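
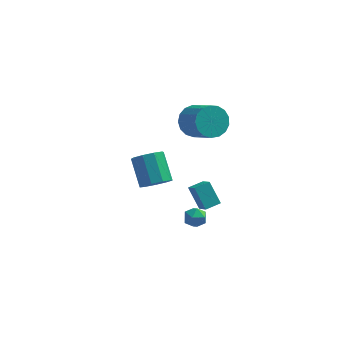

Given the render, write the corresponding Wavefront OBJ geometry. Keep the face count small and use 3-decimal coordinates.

v 0.984 -0.764 -1.42
v 0.268 -0.186 -0.198
v 1.705 -0.161 -1.284
v 0.989 0.418 -0.062
v 1.451 -1.458 -0.818
v 0.735 -0.879 0.404
v 2.172 -0.854 -0.682
v 1.456 -0.276 0.54
v -1.796 1.386 -1.483
v -0.95 1.375 -1.029
v -1.678 2.604 0.356
v -2.524 2.614 -0.097
v -0.963 1.863 -1.469
v -1.691 3.092 -0.083
v -1.366 2.127 -1.915
v -2.094 3.356 -0.529
v -1.97 2.044 -2.159
v -2.698 3.273 -0.773
v -2.493 1.653 -2.086
v -3.221 2.882 -0.701
v -2.689 1.137 -1.732
v -3.417 2.366 -0.346
v -2.468 0.737 -1.26
v -3.196 1.966 0.125
v -1.932 0.64 -0.893
v -2.66 1.869 0.492
v -1.332 0.892 -0.802
v -2.06 2.121 0.584
v 0.149 2.722 3.158
v 0.584 2.359 2.239
v 1.726 1.236 3.222
v 1.291 1.598 4.142
v 0.877 2.766 2.362
v 2.02 1.643 3.346
v 1.004 3.163 2.669
v 2.147 2.039 3.652
v 0.935 3.459 3.087
v 2.078 2.335 4.07
v 0.686 3.586 3.522
v 1.828 2.462 4.505
v 0.314 3.515 3.873
v 1.456 2.391 4.856
v -0.096 3.262 4.061
v 1.046 2.138 5.044
v -0.45 2.886 4.042
v 0.692 1.762 5.025
v -0.667 2.472 3.821
v 0.475 1.348 4.804
v -0.697 2.115 3.448
v 0.446 0.992 4.431
v -0.533 1.898 3.008
v 0.61 0.774 3.991
v -0.213 1.869 2.603
v 0.93 0.745 3.587
v 0.19 2.035 2.326
v 1.333 0.912 3.309
v -0.055 0.935 -3.813
v 0.316 1.308 -3.283
v 0.744 0.032 -3.737
v 1.115 0.405 -3.207
v 0.437 0.126 -3.063
v -0.057 0.684 -3.11
v 1.117 0.656 -3.91
v 0.623 1.214 -3.957
v 1.04 1.135 -3.343
v 0.62 0.808 -2.819
v 0.44 0.532 -4.201
v 0.02 0.205 -3.677
f 2 4 1
f 5 2 1
f 1 4 3
f 3 5 1
f 2 8 4
f 6 2 5
f 6 8 2
f 4 8 3
f 7 5 3
f 3 8 7
f 7 6 5
f 8 6 7
f 10 9 13
f 10 13 11
f 11 13 14
f 11 14 12
f 13 9 15
f 13 15 14
f 14 15 16
f 14 16 12
f 15 9 17
f 15 17 16
f 16 17 18
f 16 18 12
f 17 9 19
f 17 19 18
f 18 19 20
f 18 20 12
f 19 9 21
f 19 21 20
f 20 21 22
f 20 22 12
f 21 9 23
f 21 23 22
f 22 23 24
f 22 24 12
f 23 9 25
f 23 25 24
f 24 25 26
f 24 26 12
f 25 9 27
f 25 27 26
f 26 27 28
f 26 28 12
f 27 9 10
f 27 10 28
f 28 10 11
f 28 11 12
f 30 29 33
f 30 33 31
f 31 33 34
f 31 34 32
f 33 29 35
f 33 35 34
f 34 35 36
f 34 36 32
f 35 29 37
f 35 37 36
f 36 37 38
f 36 38 32
f 37 29 39
f 37 39 38
f 38 39 40
f 38 40 32
f 39 29 41
f 39 41 40
f 40 41 42
f 40 42 32
f 41 29 43
f 41 43 42
f 42 43 44
f 42 44 32
f 43 29 45
f 43 45 44
f 44 45 46
f 44 46 32
f 45 29 47
f 45 47 46
f 46 47 48
f 46 48 32
f 47 29 49
f 47 49 48
f 48 49 50
f 48 50 32
f 49 29 51
f 49 51 50
f 50 51 52
f 50 52 32
f 51 29 53
f 51 53 52
f 52 53 54
f 52 54 32
f 53 29 55
f 53 55 54
f 54 55 56
f 54 56 32
f 55 29 30
f 55 30 56
f 56 30 31
f 56 31 32
f 57 68 62
f 57 62 58
f 57 58 64
f 57 64 67
f 57 67 68
f 58 62 66
f 62 68 61
f 68 67 59
f 67 64 63
f 64 58 65
f 60 66 61
f 60 61 59
f 60 59 63
f 60 63 65
f 60 65 66
f 61 66 62
f 59 61 68
f 63 59 67
f 65 63 64
f 66 65 58



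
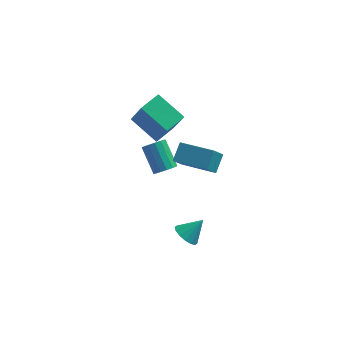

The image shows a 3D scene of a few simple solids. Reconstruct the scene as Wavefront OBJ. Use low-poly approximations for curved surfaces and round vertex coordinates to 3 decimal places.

v 1.629 -3.705 -2.544
v 1.943 -3.262 -3.046
v 2.471 -3.295 -1.656
v 1.669 -3.049 -2.884
v 1.384 -3.012 -2.631
v 1.165 -3.161 -2.354
v 1.07 -3.455 -2.128
v 1.125 -3.817 -2.014
v 1.315 -4.148 -2.041
v 1.589 -4.361 -2.203
v 1.874 -4.398 -2.456
v 2.093 -4.249 -2.733
v 2.188 -3.955 -2.959
v 2.133 -3.594 -3.074
v 0.938 -1.348 1.236
v 1.283 -0.502 1.884
v 1.382 -0.973 0.51
v 1.727 -0.127 1.158
v 2.633 -2.413 1.722
v 2.978 -1.567 2.37
v 3.077 -2.038 0.996
v 3.422 -1.192 1.644
v -1.267 2.077 1.068
v -0.704 1.273 2.879
v -0.421 3.05 1.237
v 0.141 2.246 3.049
v 0.059 1.074 0.211
v 0.621 0.27 2.023
v 0.904 2.047 0.381
v 1.467 1.243 2.192
v 0.475 2.433 -3.814
v 0.968 2.86 -3.967
v 0.318 4.014 -2.839
v -0.175 3.587 -2.686
v 0.713 2.934 -4.19
v 0.063 4.088 -3.061
v 0.394 2.874 -4.312
v -0.256 4.028 -3.184
v 0.097 2.696 -4.301
v -0.553 3.85 -3.173
v -0.099 2.447 -4.159
v -0.749 3.601 -3.031
v -0.141 2.194 -3.925
v -0.791 3.348 -2.797
v -0.018 2.006 -3.661
v -0.668 3.16 -2.533
v 0.237 1.932 -3.439
v -0.413 3.086 -2.31
v 0.556 1.992 -3.316
v -0.094 3.146 -2.188
v 0.853 2.17 -3.327
v 0.203 3.324 -2.199
v 1.049 2.419 -3.469
v 0.399 3.573 -2.341
v 1.091 2.672 -3.703
v 0.441 3.826 -2.575
f 2 1 4
f 2 4 3
f 4 1 5
f 4 5 3
f 5 1 6
f 5 6 3
f 6 1 7
f 6 7 3
f 7 1 8
f 7 8 3
f 8 1 9
f 8 9 3
f 9 1 10
f 9 10 3
f 10 1 11
f 10 11 3
f 11 1 12
f 11 12 3
f 12 1 13
f 12 13 3
f 13 1 14
f 13 14 3
f 14 1 2
f 14 2 3
f 16 18 15
f 19 16 15
f 15 18 17
f 17 19 15
f 16 22 18
f 20 16 19
f 20 22 16
f 18 22 17
f 21 19 17
f 17 22 21
f 21 20 19
f 22 20 21
f 24 26 23
f 27 24 23
f 23 26 25
f 25 27 23
f 24 30 26
f 28 24 27
f 28 30 24
f 26 30 25
f 29 27 25
f 25 30 29
f 29 28 27
f 30 28 29
f 32 31 35
f 32 35 33
f 33 35 36
f 33 36 34
f 35 31 37
f 35 37 36
f 36 37 38
f 36 38 34
f 37 31 39
f 37 39 38
f 38 39 40
f 38 40 34
f 39 31 41
f 39 41 40
f 40 41 42
f 40 42 34
f 41 31 43
f 41 43 42
f 42 43 44
f 42 44 34
f 43 31 45
f 43 45 44
f 44 45 46
f 44 46 34
f 45 31 47
f 45 47 46
f 46 47 48
f 46 48 34
f 47 31 49
f 47 49 48
f 48 49 50
f 48 50 34
f 49 31 51
f 49 51 50
f 50 51 52
f 50 52 34
f 51 31 53
f 51 53 52
f 52 53 54
f 52 54 34
f 53 31 55
f 53 55 54
f 54 55 56
f 54 56 34
f 55 31 32
f 55 32 56
f 56 32 33
f 56 33 34



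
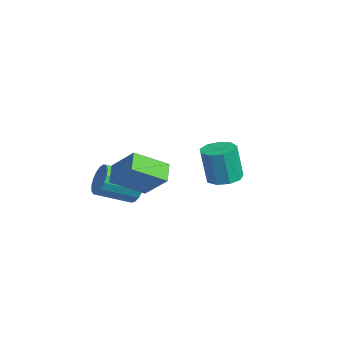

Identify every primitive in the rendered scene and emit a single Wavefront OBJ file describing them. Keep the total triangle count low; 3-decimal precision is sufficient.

v 0.843 -2.74 -1.214
v 0.827 -4.429 -0.22
v 1.989 -1.992 0.075
v 1.973 -3.681 1.069
v 1.747 -3.099 -1.809
v 1.731 -4.788 -0.815
v 2.893 -2.351 -0.52
v 2.877 -4.04 0.474
v -1.885 2.006 -3.346
v -1.191 1.376 -3.407
v -1.3 1.063 -1.394
v -1.995 1.694 -1.334
v -0.947 1.962 -3.302
v -1.057 1.649 -1.289
v -1.143 2.569 -3.219
v -1.252 2.256 -1.206
v -1.686 2.912 -3.195
v -1.795 2.6 -1.182
v -2.322 2.832 -3.242
v -2.432 2.52 -1.229
v -2.754 2.365 -3.338
v -2.863 2.053 -1.325
v -2.779 1.731 -3.438
v -2.889 1.418 -1.425
v -2.386 1.225 -3.495
v -2.496 0.912 -1.482
v -1.759 1.085 -3.483
v -1.868 0.772 -1.47
v -0.427 -2.872 -2.563
v -0.14 -3.241 -3.367
v -0.307 -5.038 -2.601
v -0.593 -4.668 -1.797
v 0.236 -3.179 -3.138
v 0.07 -4.975 -2.372
v 0.461 -3.046 -2.778
v 0.295 -4.842 -2.012
v 0.482 -2.873 -2.368
v 0.316 -4.669 -1.602
v 0.295 -2.7 -2.003
v 0.129 -4.496 -1.237
v -0.057 -2.566 -1.766
v -0.223 -4.363 -1
v -0.494 -2.503 -1.712
v -0.661 -4.299 -0.946
v -0.916 -2.524 -1.853
v -1.082 -4.32 -1.087
v -1.226 -2.624 -2.156
v -1.392 -4.421 -1.39
v -1.352 -2.782 -2.553
v -1.519 -4.578 -1.787
v -1.267 -2.96 -2.952
v -1.433 -4.756 -2.186
v -0.989 -3.118 -3.262
v -1.156 -4.914 -2.496
v -0.583 -3.219 -3.412
v -0.749 -5.016 -2.645
f 2 4 1
f 5 2 1
f 1 4 3
f 3 5 1
f 2 8 4
f 6 2 5
f 6 8 2
f 4 8 3
f 7 5 3
f 3 8 7
f 7 6 5
f 8 6 7
f 10 9 13
f 10 13 11
f 11 13 14
f 11 14 12
f 13 9 15
f 13 15 14
f 14 15 16
f 14 16 12
f 15 9 17
f 15 17 16
f 16 17 18
f 16 18 12
f 17 9 19
f 17 19 18
f 18 19 20
f 18 20 12
f 19 9 21
f 19 21 20
f 20 21 22
f 20 22 12
f 21 9 23
f 21 23 22
f 22 23 24
f 22 24 12
f 23 9 25
f 23 25 24
f 24 25 26
f 24 26 12
f 25 9 27
f 25 27 26
f 26 27 28
f 26 28 12
f 27 9 10
f 27 10 28
f 28 10 11
f 28 11 12
f 30 29 33
f 30 33 31
f 31 33 34
f 31 34 32
f 33 29 35
f 33 35 34
f 34 35 36
f 34 36 32
f 35 29 37
f 35 37 36
f 36 37 38
f 36 38 32
f 37 29 39
f 37 39 38
f 38 39 40
f 38 40 32
f 39 29 41
f 39 41 40
f 40 41 42
f 40 42 32
f 41 29 43
f 41 43 42
f 42 43 44
f 42 44 32
f 43 29 45
f 43 45 44
f 44 45 46
f 44 46 32
f 45 29 47
f 45 47 46
f 46 47 48
f 46 48 32
f 47 29 49
f 47 49 48
f 48 49 50
f 48 50 32
f 49 29 51
f 49 51 50
f 50 51 52
f 50 52 32
f 51 29 53
f 51 53 52
f 52 53 54
f 52 54 32
f 53 29 55
f 53 55 54
f 54 55 56
f 54 56 32
f 55 29 30
f 55 30 56
f 56 30 31
f 56 31 32



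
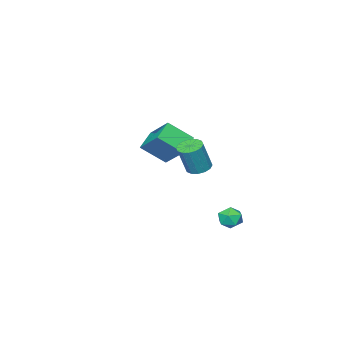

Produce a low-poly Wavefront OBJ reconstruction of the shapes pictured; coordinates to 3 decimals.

v 2.6 3.594 0.726
v 3.161 3.373 0.51
v 3.721 3.326 2.019
v 3.16 3.546 2.234
v 3.192 3.703 0.509
v 3.752 3.656 2.018
v 3.065 4.004 0.566
v 3.625 3.956 2.075
v 2.813 4.194 0.666
v 3.373 4.147 2.174
v 2.504 4.224 0.781
v 3.064 4.177 2.29
v 2.22 4.085 0.882
v 2.781 4.037 2.391
v 2.039 3.814 0.941
v 2.599 3.767 2.45
v 2.008 3.484 0.942
v 2.568 3.437 2.451
v 2.135 3.184 0.885
v 2.695 3.136 2.394
v 2.387 2.993 0.786
v 2.947 2.946 2.294
v 2.696 2.963 0.67
v 3.256 2.916 2.179
v 2.979 3.103 0.569
v 3.54 3.055 2.078
v -0.381 3.537 -3.467
v 0.057 3.573 -4.018
v -0.457 2.407 -3.602
v -0.019 2.443 -4.153
v 0.221 2.569 -3.503
v 0.268 3.267 -3.419
v -0.668 2.713 -4.201
v -0.621 3.411 -4.117
v -0.12 3.064 -4.471
v 0.429 2.975 -4.04
v -0.829 3.005 -3.58
v -0.28 2.916 -3.149
v -2.41 -2.893 -1.637
v -2.219 -1.451 -0.431
v -1.329 -2.543 -2.227
v -1.138 -1.101 -1.021
v -1.542 -3.859 -0.619
v -1.351 -2.417 0.587
v -0.461 -3.509 -1.209
v -0.27 -2.067 -0.003
f 2 1 5
f 2 5 3
f 3 5 6
f 3 6 4
f 5 1 7
f 5 7 6
f 6 7 8
f 6 8 4
f 7 1 9
f 7 9 8
f 8 9 10
f 8 10 4
f 9 1 11
f 9 11 10
f 10 11 12
f 10 12 4
f 11 1 13
f 11 13 12
f 12 13 14
f 12 14 4
f 13 1 15
f 13 15 14
f 14 15 16
f 14 16 4
f 15 1 17
f 15 17 16
f 16 17 18
f 16 18 4
f 17 1 19
f 17 19 18
f 18 19 20
f 18 20 4
f 19 1 21
f 19 21 20
f 20 21 22
f 20 22 4
f 21 1 23
f 21 23 22
f 22 23 24
f 22 24 4
f 23 1 25
f 23 25 24
f 24 25 26
f 24 26 4
f 25 1 2
f 25 2 26
f 26 2 3
f 26 3 4
f 27 38 32
f 27 32 28
f 27 28 34
f 27 34 37
f 27 37 38
f 28 32 36
f 32 38 31
f 38 37 29
f 37 34 33
f 34 28 35
f 30 36 31
f 30 31 29
f 30 29 33
f 30 33 35
f 30 35 36
f 31 36 32
f 29 31 38
f 33 29 37
f 35 33 34
f 36 35 28
f 40 42 39
f 43 40 39
f 39 42 41
f 41 43 39
f 40 46 42
f 44 40 43
f 44 46 40
f 42 46 41
f 45 43 41
f 41 46 45
f 45 44 43
f 46 44 45



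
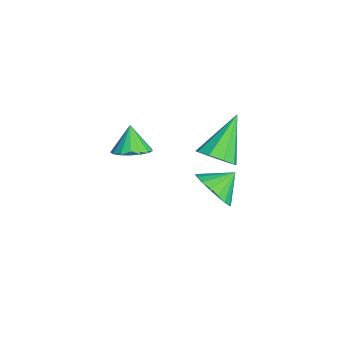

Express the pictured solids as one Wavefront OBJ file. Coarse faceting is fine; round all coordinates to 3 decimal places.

v -2.368 2.452 -2.049
v -1.462 2.787 -1.963
v -2.752 3.328 -1.411
v -1.603 2.984 -2.319
v -1.897 3.076 -2.623
v -2.283 3.045 -2.812
v -2.687 2.896 -2.85
v -3.027 2.659 -2.73
v -3.236 2.381 -2.475
v -3.274 2.117 -2.135
v -3.132 1.92 -1.779
v -2.839 1.827 -1.475
v -2.452 1.859 -1.286
v -2.049 2.008 -1.248
v -1.709 2.245 -1.368
v -1.499 2.523 -1.623
v -0.494 -0.657 2.247
v 0.049 -1.078 2.548
v -1.046 -0.663 3.233
v 0.156 -0.741 2.611
v 0.115 -0.385 2.59
v -0.066 -0.091 2.491
v -0.344 0.073 2.336
v -0.658 0.07 2.16
v -0.933 -0.099 2.005
v -1.108 -0.396 1.905
v -1.143 -0.753 1.883
v -1.028 -1.088 1.945
v -0.792 -1.324 2.076
v -0.487 -1.407 2.246
v -0.183 -1.318 2.416
v -2.085 2.516 0.134
v -1.545 3.126 0.22
v -3.335 3.424 1.526
v -1.91 3.25 -0.187
v -2.357 3.03 -0.445
v -2.677 2.569 -0.432
v -2.72 2.084 -0.154
v -2.466 1.8 0.258
v -2.034 1.852 0.612
v -1.626 2.214 0.742
v -1.433 2.717 0.588
f 2 1 4
f 2 4 3
f 4 1 5
f 4 5 3
f 5 1 6
f 5 6 3
f 6 1 7
f 6 7 3
f 7 1 8
f 7 8 3
f 8 1 9
f 8 9 3
f 9 1 10
f 9 10 3
f 10 1 11
f 10 11 3
f 11 1 12
f 11 12 3
f 12 1 13
f 12 13 3
f 13 1 14
f 13 14 3
f 14 1 15
f 14 15 3
f 15 1 16
f 15 16 3
f 16 1 2
f 16 2 3
f 18 17 20
f 18 20 19
f 20 17 21
f 20 21 19
f 21 17 22
f 21 22 19
f 22 17 23
f 22 23 19
f 23 17 24
f 23 24 19
f 24 17 25
f 24 25 19
f 25 17 26
f 25 26 19
f 26 17 27
f 26 27 19
f 27 17 28
f 27 28 19
f 28 17 29
f 28 29 19
f 29 17 30
f 29 30 19
f 30 17 31
f 30 31 19
f 31 17 18
f 31 18 19
f 33 32 35
f 33 35 34
f 35 32 36
f 35 36 34
f 36 32 37
f 36 37 34
f 37 32 38
f 37 38 34
f 38 32 39
f 38 39 34
f 39 32 40
f 39 40 34
f 40 32 41
f 40 41 34
f 41 32 42
f 41 42 34
f 42 32 33
f 42 33 34



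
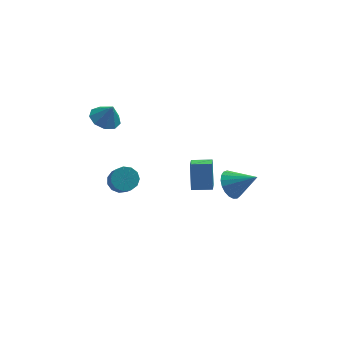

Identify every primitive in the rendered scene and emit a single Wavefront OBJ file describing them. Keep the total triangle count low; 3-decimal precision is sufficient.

v -3.707 0.452 2.267
v -3.026 0.826 2.038
v -3.313 0.328 3.233
v -3.389 1.196 2.233
v -3.901 1.218 2.445
v -4.322 0.881 2.573
v -4.455 0.344 2.558
v -4.238 -0.143 2.407
v -3.772 -0.352 2.191
v -3.276 -0.184 2.01
v -2.981 0.281 1.95
v -3.134 -2.081 -0.21
v -2.818 -1.628 0.17
v -2.69 -3.006 1.709
v -3.006 -3.459 1.33
v -3.187 -1.586 0.238
v -3.059 -2.964 1.778
v -3.539 -1.7 0.165
v -3.411 -3.079 1.704
v -3.762 -1.936 -0.028
v -3.635 -3.314 1.511
v -3.786 -2.218 -0.278
v -3.658 -3.596 1.261
v -3.603 -2.456 -0.507
v -3.475 -3.834 1.033
v -3.271 -2.575 -0.641
v -3.143 -3.953 0.898
v -2.895 -2.537 -0.638
v -2.767 -3.916 0.901
v -2.595 -2.355 -0.499
v -2.468 -3.733 1.04
v -2.466 -2.085 -0.269
v -2.339 -3.463 1.271
v -2.549 -1.814 -0.019
v -2.422 -3.192 1.52
v 0.023 -3.676 0.411
v 0.048 -2.855 1.557
v 0.189 -2.482 -0.448
v 0.214 -1.661 0.698
v 1.026 -3.779 0.462
v 1.051 -2.958 1.608
v 1.192 -2.585 -0.397
v 1.217 -1.764 0.749
v 2.308 -0.413 -2.712
v 2.836 -0.365 -3.363
v 3.512 -0.847 -1.768
v 2.851 -0.041 -3.234
v 2.772 0.218 -3.014
v 2.613 0.369 -2.742
v 2.401 0.384 -2.464
v 2.173 0.261 -2.23
v 1.968 0.022 -2.079
v 1.823 -0.293 -2.037
v 1.761 -0.628 -2.112
v 1.793 -0.927 -2.29
v 1.915 -1.136 -2.542
v 2.105 -1.221 -2.823
v 2.329 -1.166 -3.085
v 2.55 -0.981 -3.282
v 2.729 -0.698 -3.38
f 2 1 4
f 2 4 3
f 4 1 5
f 4 5 3
f 5 1 6
f 5 6 3
f 6 1 7
f 6 7 3
f 7 1 8
f 7 8 3
f 8 1 9
f 8 9 3
f 9 1 10
f 9 10 3
f 10 1 11
f 10 11 3
f 11 1 2
f 11 2 3
f 13 12 16
f 13 16 14
f 14 16 17
f 14 17 15
f 16 12 18
f 16 18 17
f 17 18 19
f 17 19 15
f 18 12 20
f 18 20 19
f 19 20 21
f 19 21 15
f 20 12 22
f 20 22 21
f 21 22 23
f 21 23 15
f 22 12 24
f 22 24 23
f 23 24 25
f 23 25 15
f 24 12 26
f 24 26 25
f 25 26 27
f 25 27 15
f 26 12 28
f 26 28 27
f 27 28 29
f 27 29 15
f 28 12 30
f 28 30 29
f 29 30 31
f 29 31 15
f 30 12 32
f 30 32 31
f 31 32 33
f 31 33 15
f 32 12 34
f 32 34 33
f 33 34 35
f 33 35 15
f 34 12 13
f 34 13 35
f 35 13 14
f 35 14 15
f 37 39 36
f 40 37 36
f 36 39 38
f 38 40 36
f 37 43 39
f 41 37 40
f 41 43 37
f 39 43 38
f 42 40 38
f 38 43 42
f 42 41 40
f 43 41 42
f 45 44 47
f 45 47 46
f 47 44 48
f 47 48 46
f 48 44 49
f 48 49 46
f 49 44 50
f 49 50 46
f 50 44 51
f 50 51 46
f 51 44 52
f 51 52 46
f 52 44 53
f 52 53 46
f 53 44 54
f 53 54 46
f 54 44 55
f 54 55 46
f 55 44 56
f 55 56 46
f 56 44 57
f 56 57 46
f 57 44 58
f 57 58 46
f 58 44 59
f 58 59 46
f 59 44 60
f 59 60 46
f 60 44 45
f 60 45 46



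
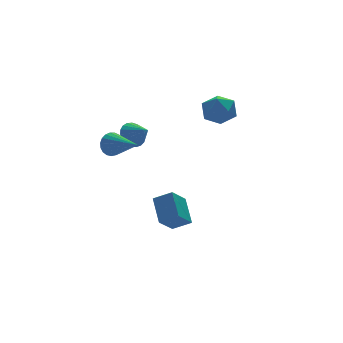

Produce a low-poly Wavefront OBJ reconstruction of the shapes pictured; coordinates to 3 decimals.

v -1.298 -1.942 -3.052
v -0.867 -0.508 -2.054
v -2.132 -1.287 -3.633
v -1.701 0.148 -2.635
v -0.239 -1.528 -4.105
v 0.192 -0.093 -3.107
v -1.073 -0.872 -4.686
v -0.642 0.562 -3.688
v -1.894 1.982 1.502
v -1.331 1.737 0.9
v -1.546 0.918 2.258
v -1.131 1.95 1.107
v -1.063 2.168 1.382
v -1.139 2.354 1.678
v -1.345 2.475 1.944
v -1.646 2.511 2.133
v -1.99 2.456 2.213
v -2.318 2.318 2.17
v -2.572 2.123 2.012
v -2.709 1.903 1.766
v -2.705 1.696 1.474
v -2.56 1.539 1.186
v -2.301 1.459 0.954
v -1.971 1.469 0.816
v -1.628 1.567 0.797
v 2.78 2.28 1.378
v 3.578 2.988 1.701
v 3.542 0.972 2.359
v 4.34 1.68 2.682
v 3.295 1.817 3.043
v 2.824 2.625 2.437
v 4.296 1.335 1.623
v 3.825 2.143 1.017
v 4.515 2.404 1.852
v 3.897 2.701 2.73
v 3.223 1.259 1.33
v 2.605 1.556 2.208
v -3.821 0.762 1.872
v -3.472 1.081 2.505
v -3.339 -1.222 2.608
v -3.781 1.045 2.609
v -4.098 0.959 2.585
v -4.366 0.84 2.439
v -4.54 0.707 2.194
v -4.59 0.583 1.893
v -4.507 0.491 1.589
v -4.305 0.445 1.334
v -4.019 0.454 1.172
v -3.699 0.517 1.131
v -3.4 0.622 1.218
v -3.174 0.751 1.418
v -3.06 0.882 1.697
v -3.077 0.992 2.006
v -3.223 1.063 2.292
f 2 4 1
f 5 2 1
f 1 4 3
f 3 5 1
f 2 8 4
f 6 2 5
f 6 8 2
f 4 8 3
f 7 5 3
f 3 8 7
f 7 6 5
f 8 6 7
f 10 9 12
f 10 12 11
f 12 9 13
f 12 13 11
f 13 9 14
f 13 14 11
f 14 9 15
f 14 15 11
f 15 9 16
f 15 16 11
f 16 9 17
f 16 17 11
f 17 9 18
f 17 18 11
f 18 9 19
f 18 19 11
f 19 9 20
f 19 20 11
f 20 9 21
f 20 21 11
f 21 9 22
f 21 22 11
f 22 9 23
f 22 23 11
f 23 9 24
f 23 24 11
f 24 9 25
f 24 25 11
f 25 9 10
f 25 10 11
f 26 37 31
f 26 31 27
f 26 27 33
f 26 33 36
f 26 36 37
f 27 31 35
f 31 37 30
f 37 36 28
f 36 33 32
f 33 27 34
f 29 35 30
f 29 30 28
f 29 28 32
f 29 32 34
f 29 34 35
f 30 35 31
f 28 30 37
f 32 28 36
f 34 32 33
f 35 34 27
f 39 38 41
f 39 41 40
f 41 38 42
f 41 42 40
f 42 38 43
f 42 43 40
f 43 38 44
f 43 44 40
f 44 38 45
f 44 45 40
f 45 38 46
f 45 46 40
f 46 38 47
f 46 47 40
f 47 38 48
f 47 48 40
f 48 38 49
f 48 49 40
f 49 38 50
f 49 50 40
f 50 38 51
f 50 51 40
f 51 38 52
f 51 52 40
f 52 38 53
f 52 53 40
f 53 38 54
f 53 54 40
f 54 38 39
f 54 39 40



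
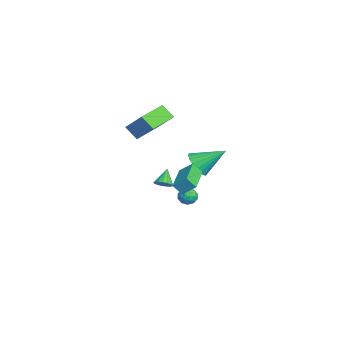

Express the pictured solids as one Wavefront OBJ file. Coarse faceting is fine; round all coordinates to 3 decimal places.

v -4.93 -1.902 2.999
v -5.402 -2.565 3.825
v -3.728 -0.991 4.417
v -4.2 -1.655 5.243
v -3.54 -3.265 2.697
v -4.012 -3.929 3.523
v -2.338 -2.355 4.115
v -2.81 -3.018 4.941
v -3.483 -1.673 -1.278
v -3.008 -1.438 -0.956
v -4.277 -1.347 -0.342
v -3.116 -1.194 -1.133
v -3.323 -1.078 -1.349
v -3.573 -1.122 -1.546
v -3.798 -1.313 -1.671
v -3.939 -1.6 -1.691
v -3.958 -1.908 -1.6
v -3.849 -2.152 -1.422
v -3.642 -2.268 -1.206
v -3.392 -2.224 -1.009
v -3.167 -2.033 -0.884
v -3.026 -1.745 -0.864
v 2.22 -0.634 2.116
v 2.116 -1.178 2.774
v 2.476 0.131 2.789
v 2.372 -0.413 3.447
v 4.308 -1.207 1.973
v 4.204 -1.751 2.631
v 4.564 -0.442 2.646
v 4.46 -0.986 3.304
v 0.994 -0.011 2.657
v 1.759 -0.395 3.093
v 1.166 1.631 3.803
v 1.926 -0.2 2.788
v 1.933 0.028 2.46
v 1.777 0.249 2.166
v 1.486 0.425 1.958
v 1.11 0.526 1.87
v 0.713 0.533 1.918
v 0.366 0.447 2.094
v 0.127 0.281 2.368
v 0.038 0.065 2.691
v 0.114 -0.165 3.009
v 0.343 -0.368 3.266
v 0.684 -0.509 3.417
v 1.079 -0.564 3.438
v 1.459 -0.524 3.323
v 0.186 -0.59 -0.418
v 0.632 -0.147 -0.59
v 0.848 -0.973 0.31
v 1.294 -0.53 0.138
v 0.748 -0.342 0.441
v 0.339 -0.106 -0.009
v 1.141 -1.014 -0.271
v 0.732 -0.778 -0.721
v 1.222 -0.409 -0.499
v 0.979 0.006 -0.059
v 0.501 -1.126 -0.221
v 0.258 -0.711 0.219
v 0.351 -0.335 -0.567
v 1.129 -0.785 0.287
v 0.808 -0.675 0.465
v 1.07 -0.414 0.364
v 0.179 -0.311 -0.226
v 0.441 -0.05 -0.327
v 0.509 -0.165 0.278
v 1.039 -1.07 0.047
v 1.301 -0.809 -0.054
v 0.41 -0.706 -0.644
v 0.672 -0.445 -0.745
v 0.971 -0.955 -0.558
v 0.96 -0.228 -0.615
v 1.349 -0.453 -0.188
v 1.259 -0.738 -0.428
v 1.019 -0.599 -0.692
v 0.817 0.016 -0.357
v 1.206 -0.209 0.071
v 0.885 -0.099 0.249
v 0.645 0.04 -0.015
v 1.164 -0.138 -0.304
v 0.274 -0.911 -0.351
v 0.663 -1.136 0.077
v 0.835 -1.16 -0.265
v 0.595 -1.021 -0.529
v 0.131 -0.667 -0.092
v 0.52 -0.892 0.335
v 0.461 -0.521 0.412
v 0.221 -0.382 0.148
v 0.316 -0.982 0.024
f 2 4 1
f 5 2 1
f 1 4 3
f 3 5 1
f 2 8 4
f 6 2 5
f 6 8 2
f 4 8 3
f 7 5 3
f 3 8 7
f 7 6 5
f 8 6 7
f 10 9 12
f 10 12 11
f 12 9 13
f 12 13 11
f 13 9 14
f 13 14 11
f 14 9 15
f 14 15 11
f 15 9 16
f 15 16 11
f 16 9 17
f 16 17 11
f 17 9 18
f 17 18 11
f 18 9 19
f 18 19 11
f 19 9 20
f 19 20 11
f 20 9 21
f 20 21 11
f 21 9 22
f 21 22 11
f 22 9 10
f 22 10 11
f 24 26 23
f 27 24 23
f 23 26 25
f 25 27 23
f 24 30 26
f 28 24 27
f 28 30 24
f 26 30 25
f 29 27 25
f 25 30 29
f 29 28 27
f 30 28 29
f 32 31 34
f 32 34 33
f 34 31 35
f 34 35 33
f 35 31 36
f 35 36 33
f 36 31 37
f 36 37 33
f 37 31 38
f 37 38 33
f 38 31 39
f 38 39 33
f 39 31 40
f 39 40 33
f 40 31 41
f 40 41 33
f 41 31 42
f 41 42 33
f 42 31 43
f 42 43 33
f 43 31 44
f 43 44 33
f 44 31 45
f 44 45 33
f 45 31 46
f 45 46 33
f 46 31 47
f 46 47 33
f 47 31 32
f 47 32 33
f 48 85 64
f 85 59 88
f 64 88 53
f 85 88 64
f 48 64 60
f 64 53 65
f 60 65 49
f 64 65 60
f 48 60 69
f 60 49 70
f 69 70 55
f 60 70 69
f 48 69 81
f 69 55 84
f 81 84 58
f 69 84 81
f 48 81 85
f 81 58 89
f 85 89 59
f 81 89 85
f 49 65 76
f 65 53 79
f 76 79 57
f 65 79 76
f 53 88 66
f 88 59 87
f 66 87 52
f 88 87 66
f 59 89 86
f 89 58 82
f 86 82 50
f 89 82 86
f 58 84 83
f 84 55 71
f 83 71 54
f 84 71 83
f 55 70 75
f 70 49 72
f 75 72 56
f 70 72 75
f 51 77 63
f 77 57 78
f 63 78 52
f 77 78 63
f 51 63 61
f 63 52 62
f 61 62 50
f 63 62 61
f 51 61 68
f 61 50 67
f 68 67 54
f 61 67 68
f 51 68 73
f 68 54 74
f 73 74 56
f 68 74 73
f 51 73 77
f 73 56 80
f 77 80 57
f 73 80 77
f 52 78 66
f 78 57 79
f 66 79 53
f 78 79 66
f 50 62 86
f 62 52 87
f 86 87 59
f 62 87 86
f 54 67 83
f 67 50 82
f 83 82 58
f 67 82 83
f 56 74 75
f 74 54 71
f 75 71 55
f 74 71 75
f 57 80 76
f 80 56 72
f 76 72 49
f 80 72 76



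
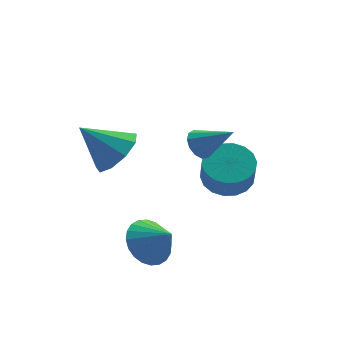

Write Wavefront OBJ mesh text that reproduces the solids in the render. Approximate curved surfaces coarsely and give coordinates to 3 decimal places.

v -0.859 1.738 -2.311
v -0.035 1.835 -1.604
v -2.021 2.402 -1.049
v -0.107 2.463 -2
v -0.53 2.751 -2.542
v -1.107 2.565 -2.976
v -1.568 1.992 -3.098
v -1.697 1.3 -2.853
v -1.434 0.813 -2.353
v -0.901 0.758 -1.834
v -0.349 1.162 -1.538
v 1.165 -1 -0.62
v 1.652 -0.575 -0.682
v 2.055 -1.88 0.36
v 1.452 -0.461 -0.397
v 1.16 -0.519 -0.184
v 0.869 -0.729 -0.108
v 0.673 -1.025 -0.196
v 0.632 -1.314 -0.418
v 0.761 -1.503 -0.704
v 1.018 -1.532 -0.964
v 1.321 -1.392 -1.114
v 1.575 -1.128 -1.108
v 1.698 -0.824 -0.947
v 2.547 -0.441 -3.154
v 3.251 -1.114 -3.334
v 3.076 -1.592 -2.225
v 2.373 -0.919 -2.046
v 3.477 -0.781 -3.154
v 3.303 -1.259 -2.046
v 3.519 -0.381 -2.975
v 3.344 -0.858 -1.866
v 3.369 0.008 -2.832
v 3.194 -0.47 -1.723
v 3.055 0.307 -2.752
v 2.881 -0.171 -1.643
v 2.642 0.458 -2.752
v 2.467 -0.019 -1.643
v 2.209 0.432 -2.832
v 2.034 -0.046 -1.723
v 1.844 0.232 -2.975
v 1.669 -0.246 -1.866
v 1.617 -0.101 -3.154
v 1.443 -0.579 -2.046
v 1.576 -0.502 -3.334
v 1.401 -0.979 -2.225
v 1.726 -0.89 -3.477
v 1.551 -1.368 -2.368
v 2.039 -1.189 -3.557
v 1.865 -1.667 -2.448
v 2.453 -1.341 -3.557
v 2.278 -1.818 -2.448
v 2.886 -1.314 -3.477
v 2.711 -1.792 -2.368
v -1.388 -2.415 -4.04
v -0.962 -2.941 -4.762
v -0.872 -3.205 -3.16
v -0.688 -2.679 -4.688
v -0.521 -2.377 -4.515
v -0.486 -2.081 -4.27
v -0.588 -1.835 -3.99
v -0.812 -1.678 -3.717
v -1.123 -1.633 -3.494
v -1.476 -1.707 -3.353
v -1.814 -1.889 -3.317
v -2.088 -2.151 -3.391
v -2.256 -2.453 -3.564
v -2.291 -2.75 -3.81
v -2.189 -2.995 -4.09
v -1.965 -3.152 -4.362
v -1.653 -3.197 -4.586
v -1.301 -3.123 -4.726
f 2 1 4
f 2 4 3
f 4 1 5
f 4 5 3
f 5 1 6
f 5 6 3
f 6 1 7
f 6 7 3
f 7 1 8
f 7 8 3
f 8 1 9
f 8 9 3
f 9 1 10
f 9 10 3
f 10 1 11
f 10 11 3
f 11 1 2
f 11 2 3
f 13 12 15
f 13 15 14
f 15 12 16
f 15 16 14
f 16 12 17
f 16 17 14
f 17 12 18
f 17 18 14
f 18 12 19
f 18 19 14
f 19 12 20
f 19 20 14
f 20 12 21
f 20 21 14
f 21 12 22
f 21 22 14
f 22 12 23
f 22 23 14
f 23 12 24
f 23 24 14
f 24 12 13
f 24 13 14
f 26 25 29
f 26 29 27
f 27 29 30
f 27 30 28
f 29 25 31
f 29 31 30
f 30 31 32
f 30 32 28
f 31 25 33
f 31 33 32
f 32 33 34
f 32 34 28
f 33 25 35
f 33 35 34
f 34 35 36
f 34 36 28
f 35 25 37
f 35 37 36
f 36 37 38
f 36 38 28
f 37 25 39
f 37 39 38
f 38 39 40
f 38 40 28
f 39 25 41
f 39 41 40
f 40 41 42
f 40 42 28
f 41 25 43
f 41 43 42
f 42 43 44
f 42 44 28
f 43 25 45
f 43 45 44
f 44 45 46
f 44 46 28
f 45 25 47
f 45 47 46
f 46 47 48
f 46 48 28
f 47 25 49
f 47 49 48
f 48 49 50
f 48 50 28
f 49 25 51
f 49 51 50
f 50 51 52
f 50 52 28
f 51 25 53
f 51 53 52
f 52 53 54
f 52 54 28
f 53 25 26
f 53 26 54
f 54 26 27
f 54 27 28
f 56 55 58
f 56 58 57
f 58 55 59
f 58 59 57
f 59 55 60
f 59 60 57
f 60 55 61
f 60 61 57
f 61 55 62
f 61 62 57
f 62 55 63
f 62 63 57
f 63 55 64
f 63 64 57
f 64 55 65
f 64 65 57
f 65 55 66
f 65 66 57
f 66 55 67
f 66 67 57
f 67 55 68
f 67 68 57
f 68 55 69
f 68 69 57
f 69 55 70
f 69 70 57
f 70 55 71
f 70 71 57
f 71 55 72
f 71 72 57
f 72 55 56
f 72 56 57



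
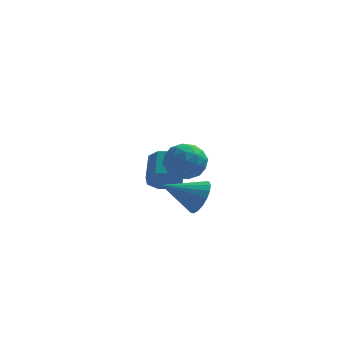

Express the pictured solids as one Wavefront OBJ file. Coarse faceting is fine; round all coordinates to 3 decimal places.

v 0.169 -2.373 0.442
v 0.793 -1.701 0.863
v 1.327 -3.519 0.557
v 1.951 -2.847 0.978
v 1.14 -3.17 1.486
v 0.425 -2.461 1.414
v 1.695 -2.759 0.006
v 0.98 -2.05 -0.066
v 1.736 -1.939 0.593
v 1.393 -2.193 1.508
v 0.727 -3.027 -0.088
v 0.384 -3.281 0.827
v 0.379 -1.936 0.642
v 1.741 -3.284 0.778
v 1.264 -3.474 1.076
v 1.631 -3.078 1.324
v 0.163 -2.383 0.966
v 0.53 -1.988 1.214
v 0.734 -2.852 1.58
v 1.59 -3.232 0.206
v 1.957 -2.837 0.454
v 0.489 -2.142 0.096
v 0.856 -1.746 0.344
v 1.386 -2.368 -0.16
v 1.301 -1.681 0.731
v 1.981 -2.355 0.799
v 1.831 -2.303 0.227
v 1.41 -1.886 0.185
v 1.099 -1.83 1.269
v 1.78 -2.504 1.337
v 1.303 -2.694 1.635
v 0.883 -2.277 1.593
v 1.653 -1.97 1.11
v 0.34 -2.716 0.083
v 1.021 -3.39 0.151
v 1.237 -2.943 -0.173
v 0.817 -2.526 -0.215
v 0.139 -2.865 0.621
v 0.819 -3.539 0.689
v 0.71 -3.334 1.235
v 0.289 -2.917 1.193
v 0.467 -3.25 0.31
v -0.672 1.959 -2.331
v 0.116 2.2 -2.577
v 0 3.481 -1.695
v -0.788 3.241 -1.449
v -0.354 2.431 -2.975
v -0.469 3.713 -2.094
v -1.01 2.386 -2.996
v -1.126 3.668 -2.115
v -1.468 2.091 -2.628
v -1.584 3.373 -1.746
v -1.46 1.719 -2.085
v -1.576 3 -1.203
v -0.991 1.487 -1.686
v -1.106 2.769 -0.805
v -0.334 1.532 -1.665
v -0.45 2.814 -0.784
v 0.124 1.827 -2.034
v 0.008 3.109 -1.152
v 1.449 -1.099 -1.942
v 1.924 -1.254 -1.134
v -0.129 -1.641 -1.118
v 1.804 -0.85 -1.097
v 1.614 -0.496 -1.227
v 1.392 -0.261 -1.499
v 1.18 -0.192 -1.859
v 1.022 -0.302 -2.235
v 0.948 -0.571 -2.553
v 0.974 -0.944 -2.75
v 1.093 -1.348 -2.787
v 1.283 -1.703 -2.656
v 1.506 -1.938 -2.384
v 1.717 -2.007 -2.025
v 1.875 -1.896 -1.649
v 1.949 -1.627 -1.331
f 1 38 17
f 38 12 41
f 17 41 6
f 38 41 17
f 1 17 13
f 17 6 18
f 13 18 2
f 17 18 13
f 1 13 22
f 13 2 23
f 22 23 8
f 13 23 22
f 1 22 34
f 22 8 37
f 34 37 11
f 22 37 34
f 1 34 38
f 34 11 42
f 38 42 12
f 34 42 38
f 2 18 29
f 18 6 32
f 29 32 10
f 18 32 29
f 6 41 19
f 41 12 40
f 19 40 5
f 41 40 19
f 12 42 39
f 42 11 35
f 39 35 3
f 42 35 39
f 11 37 36
f 37 8 24
f 36 24 7
f 37 24 36
f 8 23 28
f 23 2 25
f 28 25 9
f 23 25 28
f 4 30 16
f 30 10 31
f 16 31 5
f 30 31 16
f 4 16 14
f 16 5 15
f 14 15 3
f 16 15 14
f 4 14 21
f 14 3 20
f 21 20 7
f 14 20 21
f 4 21 26
f 21 7 27
f 26 27 9
f 21 27 26
f 4 26 30
f 26 9 33
f 30 33 10
f 26 33 30
f 5 31 19
f 31 10 32
f 19 32 6
f 31 32 19
f 3 15 39
f 15 5 40
f 39 40 12
f 15 40 39
f 7 20 36
f 20 3 35
f 36 35 11
f 20 35 36
f 9 27 28
f 27 7 24
f 28 24 8
f 27 24 28
f 10 33 29
f 33 9 25
f 29 25 2
f 33 25 29
f 44 43 47
f 44 47 45
f 45 47 48
f 45 48 46
f 47 43 49
f 47 49 48
f 48 49 50
f 48 50 46
f 49 43 51
f 49 51 50
f 50 51 52
f 50 52 46
f 51 43 53
f 51 53 52
f 52 53 54
f 52 54 46
f 53 43 55
f 53 55 54
f 54 55 56
f 54 56 46
f 55 43 57
f 55 57 56
f 56 57 58
f 56 58 46
f 57 43 59
f 57 59 58
f 58 59 60
f 58 60 46
f 59 43 44
f 59 44 60
f 60 44 45
f 60 45 46
f 62 61 64
f 62 64 63
f 64 61 65
f 64 65 63
f 65 61 66
f 65 66 63
f 66 61 67
f 66 67 63
f 67 61 68
f 67 68 63
f 68 61 69
f 68 69 63
f 69 61 70
f 69 70 63
f 70 61 71
f 70 71 63
f 71 61 72
f 71 72 63
f 72 61 73
f 72 73 63
f 73 61 74
f 73 74 63
f 74 61 75
f 74 75 63
f 75 61 76
f 75 76 63
f 76 61 62
f 76 62 63



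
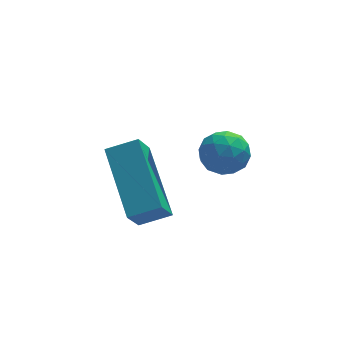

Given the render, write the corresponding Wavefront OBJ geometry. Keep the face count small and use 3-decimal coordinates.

v 1.365 0.465 -1.419
v 1.676 0.615 -1.96
v 1.844 -0.455 -1.4
v 2.155 -0.305 -1.941
v 2.294 0.002 -1.395
v 1.997 0.571 -1.407
v 1.523 -0.411 -1.953
v 1.226 0.158 -1.965
v 1.773 0.074 -2.29
v 2.25 0.33 -1.945
v 1.27 -0.17 -1.415
v 1.747 0.086 -1.07
v 1.478 0.621 -1.691
v 2.042 -0.461 -1.669
v 2.123 -0.28 -1.348
v 2.306 -0.192 -1.666
v 1.667 0.595 -1.366
v 1.85 0.683 -1.684
v 2.213 0.323 -1.352
v 1.67 -0.523 -1.676
v 1.853 -0.435 -1.994
v 1.214 0.352 -1.694
v 1.397 0.44 -2.012
v 1.307 -0.163 -2.008
v 1.718 0.391 -2.203
v 2 -0.149 -2.192
v 1.628 -0.212 -2.199
v 1.454 0.122 -2.206
v 1.998 0.542 -2
v 2.28 0.001 -1.989
v 2.361 0.181 -1.668
v 2.187 0.515 -1.675
v 2.056 0.224 -2.194
v 1.24 0.159 -1.371
v 1.522 -0.382 -1.36
v 1.333 -0.355 -1.685
v 1.159 -0.021 -1.692
v 1.52 0.309 -1.168
v 1.802 -0.231 -1.157
v 2.066 0.038 -1.154
v 1.892 0.372 -1.161
v 1.464 -0.064 -1.166
v 0.394 0.582 -3.909
v 0.204 2.443 -2.91
v -0.423 0.668 -4.224
v -0.614 2.528 -3.225
v 0.754 1.052 -4.715
v 0.563 2.912 -3.716
v -0.064 1.137 -5.03
v -0.254 2.998 -4.031
f 1 38 17
f 38 12 41
f 17 41 6
f 38 41 17
f 1 17 13
f 17 6 18
f 13 18 2
f 17 18 13
f 1 13 22
f 13 2 23
f 22 23 8
f 13 23 22
f 1 22 34
f 22 8 37
f 34 37 11
f 22 37 34
f 1 34 38
f 34 11 42
f 38 42 12
f 34 42 38
f 2 18 29
f 18 6 32
f 29 32 10
f 18 32 29
f 6 41 19
f 41 12 40
f 19 40 5
f 41 40 19
f 12 42 39
f 42 11 35
f 39 35 3
f 42 35 39
f 11 37 36
f 37 8 24
f 36 24 7
f 37 24 36
f 8 23 28
f 23 2 25
f 28 25 9
f 23 25 28
f 4 30 16
f 30 10 31
f 16 31 5
f 30 31 16
f 4 16 14
f 16 5 15
f 14 15 3
f 16 15 14
f 4 14 21
f 14 3 20
f 21 20 7
f 14 20 21
f 4 21 26
f 21 7 27
f 26 27 9
f 21 27 26
f 4 26 30
f 26 9 33
f 30 33 10
f 26 33 30
f 5 31 19
f 31 10 32
f 19 32 6
f 31 32 19
f 3 15 39
f 15 5 40
f 39 40 12
f 15 40 39
f 7 20 36
f 20 3 35
f 36 35 11
f 20 35 36
f 9 27 28
f 27 7 24
f 28 24 8
f 27 24 28
f 10 33 29
f 33 9 25
f 29 25 2
f 33 25 29
f 44 46 43
f 47 44 43
f 43 46 45
f 45 47 43
f 44 50 46
f 48 44 47
f 48 50 44
f 46 50 45
f 49 47 45
f 45 50 49
f 49 48 47
f 50 48 49



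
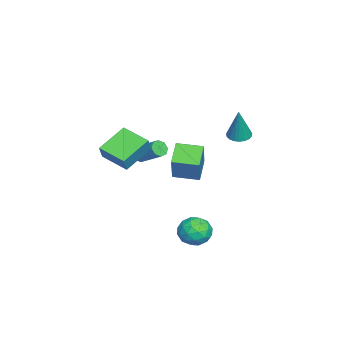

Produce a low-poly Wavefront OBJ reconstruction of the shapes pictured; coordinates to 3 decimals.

v 0.07 2.227 -3.559
v 0.704 2.785 -4.071
v 1.156 1.055 -3.489
v 1.79 1.613 -4.001
v 1.55 1.862 -3.076
v 0.878 2.586 -3.119
v 0.982 1.254 -4.441
v 0.31 1.978 -4.484
v 1.268 2.184 -4.617
v 1.619 2.559 -3.772
v 0.241 1.281 -3.788
v 0.592 1.656 -2.943
v 0.292 2.609 -3.821
v 1.568 1.231 -3.739
v 1.427 1.377 -3.195
v 1.8 1.705 -3.496
v 0.394 2.492 -3.261
v 0.767 2.82 -3.562
v 1.264 2.277 -2.977
v 1.093 1.02 -3.998
v 1.466 1.348 -4.299
v 0.06 2.135 -4.064
v 0.433 2.463 -4.365
v 0.596 1.563 -4.583
v 0.996 2.583 -4.443
v 1.634 1.895 -4.402
v 1.159 1.683 -4.66
v 0.764 2.109 -4.686
v 1.202 2.804 -3.947
v 1.841 2.115 -3.906
v 1.699 2.262 -3.362
v 1.305 2.687 -3.387
v 1.534 2.451 -4.267
v 0.019 1.725 -3.654
v 0.658 1.036 -3.613
v 0.555 1.153 -4.173
v 0.161 1.578 -4.198
v 0.226 1.945 -3.158
v 0.864 1.257 -3.117
v 1.096 1.731 -2.874
v 0.701 2.157 -2.9
v 0.326 1.389 -3.293
v -3.806 -1.996 -0.907
v -3.494 -1.85 -1.348
v -2.741 -0.578 -0.394
v -3.054 -0.724 0.047
v -3.867 -1.64 -1.335
v -3.114 -0.367 -0.38
v -4.204 -1.638 -1.071
v -3.452 -0.365 -0.116
v -4.309 -1.846 -0.711
v -3.556 -0.574 0.244
v -4.119 -2.142 -0.466
v -3.366 -0.87 0.488
v -3.746 -2.353 -0.48
v -2.993 -1.08 0.475
v -3.408 -2.355 -0.744
v -2.656 -1.082 0.211
v -3.304 -2.146 -1.104
v -2.551 -0.874 -0.149
v -1.866 3.735 2.137
v -1.528 4.313 2.017
v -1.254 3.785 4.103
v -1.783 4.409 2.094
v -2.052 4.388 2.178
v -2.289 4.254 2.256
v -2.453 4.031 2.312
v -2.515 3.756 2.338
v -2.465 3.478 2.33
v -2.312 3.244 2.288
v -2.081 3.095 2.22
v -1.813 3.057 2.138
v -1.555 3.136 2.055
v -1.35 3.319 1.987
v -1.234 3.573 1.944
v -1.228 3.856 1.935
v -1.332 4.118 1.961
v -0.87 -3.362 0.298
v -2.286 -2.363 1.214
v -0.118 -1.882 -0.154
v -1.534 -0.883 0.761
v -0.286 -3.377 1.219
v -1.702 -2.378 2.134
v 0.466 -1.897 0.766
v -0.95 -0.898 1.682
v -2.791 0.002 -1.924
v -3.994 0.022 -1.115
v -2.844 1.496 -2.041
v -4.047 1.516 -1.232
v -1.593 0.184 -0.148
v -2.796 0.204 0.661
v -1.646 1.678 -0.265
v -2.849 1.698 0.544
f 1 38 17
f 38 12 41
f 17 41 6
f 38 41 17
f 1 17 13
f 17 6 18
f 13 18 2
f 17 18 13
f 1 13 22
f 13 2 23
f 22 23 8
f 13 23 22
f 1 22 34
f 22 8 37
f 34 37 11
f 22 37 34
f 1 34 38
f 34 11 42
f 38 42 12
f 34 42 38
f 2 18 29
f 18 6 32
f 29 32 10
f 18 32 29
f 6 41 19
f 41 12 40
f 19 40 5
f 41 40 19
f 12 42 39
f 42 11 35
f 39 35 3
f 42 35 39
f 11 37 36
f 37 8 24
f 36 24 7
f 37 24 36
f 8 23 28
f 23 2 25
f 28 25 9
f 23 25 28
f 4 30 16
f 30 10 31
f 16 31 5
f 30 31 16
f 4 16 14
f 16 5 15
f 14 15 3
f 16 15 14
f 4 14 21
f 14 3 20
f 21 20 7
f 14 20 21
f 4 21 26
f 21 7 27
f 26 27 9
f 21 27 26
f 4 26 30
f 26 9 33
f 30 33 10
f 26 33 30
f 5 31 19
f 31 10 32
f 19 32 6
f 31 32 19
f 3 15 39
f 15 5 40
f 39 40 12
f 15 40 39
f 7 20 36
f 20 3 35
f 36 35 11
f 20 35 36
f 9 27 28
f 27 7 24
f 28 24 8
f 27 24 28
f 10 33 29
f 33 9 25
f 29 25 2
f 33 25 29
f 44 43 47
f 44 47 45
f 45 47 48
f 45 48 46
f 47 43 49
f 47 49 48
f 48 49 50
f 48 50 46
f 49 43 51
f 49 51 50
f 50 51 52
f 50 52 46
f 51 43 53
f 51 53 52
f 52 53 54
f 52 54 46
f 53 43 55
f 53 55 54
f 54 55 56
f 54 56 46
f 55 43 57
f 55 57 56
f 56 57 58
f 56 58 46
f 57 43 59
f 57 59 58
f 58 59 60
f 58 60 46
f 59 43 44
f 59 44 60
f 60 44 45
f 60 45 46
f 62 61 64
f 62 64 63
f 64 61 65
f 64 65 63
f 65 61 66
f 65 66 63
f 66 61 67
f 66 67 63
f 67 61 68
f 67 68 63
f 68 61 69
f 68 69 63
f 69 61 70
f 69 70 63
f 70 61 71
f 70 71 63
f 71 61 72
f 71 72 63
f 72 61 73
f 72 73 63
f 73 61 74
f 73 74 63
f 74 61 75
f 74 75 63
f 75 61 76
f 75 76 63
f 76 61 77
f 76 77 63
f 77 61 62
f 77 62 63
f 79 81 78
f 82 79 78
f 78 81 80
f 80 82 78
f 79 85 81
f 83 79 82
f 83 85 79
f 81 85 80
f 84 82 80
f 80 85 84
f 84 83 82
f 85 83 84
f 87 89 86
f 90 87 86
f 86 89 88
f 88 90 86
f 87 93 89
f 91 87 90
f 91 93 87
f 89 93 88
f 92 90 88
f 88 93 92
f 92 91 90
f 93 91 92



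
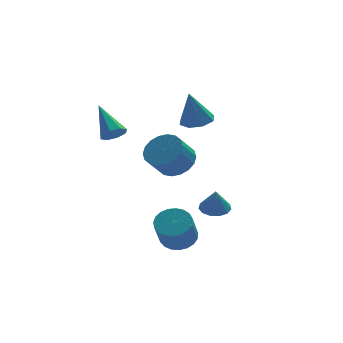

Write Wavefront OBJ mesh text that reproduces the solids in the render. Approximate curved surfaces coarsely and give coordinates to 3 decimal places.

v -3.171 1.48 1.164
v -2.571 1.389 1.449
v -3.529 3 2.396
v -2.553 1.715 1.054
v -2.896 1.903 0.722
v -3.4 1.843 0.649
v -3.77 1.57 0.878
v -3.788 1.245 1.273
v -3.445 1.057 1.605
v -2.941 1.117 1.678
v 0.662 1.06 1.808
v 1.215 1.688 1.954
v 0.258 1 3.592
v 0.617 1.909 1.826
v 0.045 1.632 1.688
v -0.166 1.021 1.62
v 0.108 0.432 1.662
v 0.706 0.211 1.789
v 1.279 0.488 1.928
v 1.489 1.099 1.996
v -1.271 -2.883 -3.471
v -0.758 -3.569 -3.675
v -1.217 -4.323 -2.293
v -1.729 -3.637 -2.089
v -0.529 -3.357 -3.484
v -0.988 -4.111 -2.101
v -0.428 -3.063 -3.29
v -0.887 -3.817 -1.908
v -0.473 -2.738 -3.127
v -0.932 -3.493 -1.745
v -0.656 -2.439 -3.024
v -1.115 -3.193 -1.642
v -0.945 -2.215 -2.999
v -1.404 -2.97 -1.617
v -1.29 -2.108 -3.055
v -1.749 -2.862 -1.673
v -1.632 -2.134 -3.183
v -2.091 -2.889 -1.8
v -1.911 -2.29 -3.36
v -2.37 -3.044 -1.978
v -2.08 -2.548 -3.557
v -2.539 -3.303 -2.175
v -2.108 -2.865 -3.739
v -2.567 -3.619 -2.357
v -1.992 -3.184 -3.875
v -2.451 -3.938 -2.493
v -1.751 -3.451 -3.941
v -2.21 -4.205 -2.559
v -1.427 -3.62 -3.925
v -1.886 -4.374 -2.543
v -1.076 -3.662 -3.831
v -1.535 -4.416 -2.449
v -0.843 -0.908 0.303
v -0.028 -0.979 0.877
v -0.782 -1.424 1.892
v -1.597 -1.352 1.317
v -0.168 -0.564 0.955
v -0.922 -1.009 1.97
v -0.441 -0.217 0.904
v -1.195 -0.662 1.919
v -0.794 -0.007 0.734
v -1.548 -0.452 1.748
v -1.157 0.025 0.478
v -1.911 -0.419 1.493
v -1.458 -0.127 0.188
v -2.212 -0.572 1.202
v -1.637 -0.435 -0.08
v -2.391 -0.88 0.935
v -1.658 -0.836 -0.272
v -2.412 -1.281 0.743
v -1.518 -1.251 -0.35
v -2.272 -1.696 0.665
v -1.245 -1.598 -0.299
v -1.999 -2.043 0.716
v -0.892 -1.808 -0.128
v -1.646 -2.253 0.886
v -0.529 -1.841 0.127
v -1.283 -2.285 1.142
v -0.228 -1.688 0.418
v -0.982 -2.133 1.432
v -0.049 -1.38 0.685
v -0.803 -1.825 1.7
v 1.414 0.554 -3.835
v 2.176 0.652 -3.784
v 1.366 0.286 -2.605
v 1.997 1.04 -3.707
v 1.633 1.273 -3.67
v 1.2 1.279 -3.685
v 0.834 1.054 -3.748
v 0.653 0.67 -3.839
v 0.713 0.25 -3.929
v 0.995 -0.074 -3.988
v 1.411 -0.198 -3.999
v 1.827 -0.084 -3.958
v 2.112 0.233 -3.878
f 2 1 4
f 2 4 3
f 4 1 5
f 4 5 3
f 5 1 6
f 5 6 3
f 6 1 7
f 6 7 3
f 7 1 8
f 7 8 3
f 8 1 9
f 8 9 3
f 9 1 10
f 9 10 3
f 10 1 2
f 10 2 3
f 12 11 14
f 12 14 13
f 14 11 15
f 14 15 13
f 15 11 16
f 15 16 13
f 16 11 17
f 16 17 13
f 17 11 18
f 17 18 13
f 18 11 19
f 18 19 13
f 19 11 20
f 19 20 13
f 20 11 12
f 20 12 13
f 22 21 25
f 22 25 23
f 23 25 26
f 23 26 24
f 25 21 27
f 25 27 26
f 26 27 28
f 26 28 24
f 27 21 29
f 27 29 28
f 28 29 30
f 28 30 24
f 29 21 31
f 29 31 30
f 30 31 32
f 30 32 24
f 31 21 33
f 31 33 32
f 32 33 34
f 32 34 24
f 33 21 35
f 33 35 34
f 34 35 36
f 34 36 24
f 35 21 37
f 35 37 36
f 36 37 38
f 36 38 24
f 37 21 39
f 37 39 38
f 38 39 40
f 38 40 24
f 39 21 41
f 39 41 40
f 40 41 42
f 40 42 24
f 41 21 43
f 41 43 42
f 42 43 44
f 42 44 24
f 43 21 45
f 43 45 44
f 44 45 46
f 44 46 24
f 45 21 47
f 45 47 46
f 46 47 48
f 46 48 24
f 47 21 49
f 47 49 48
f 48 49 50
f 48 50 24
f 49 21 51
f 49 51 50
f 50 51 52
f 50 52 24
f 51 21 22
f 51 22 52
f 52 22 23
f 52 23 24
f 54 53 57
f 54 57 55
f 55 57 58
f 55 58 56
f 57 53 59
f 57 59 58
f 58 59 60
f 58 60 56
f 59 53 61
f 59 61 60
f 60 61 62
f 60 62 56
f 61 53 63
f 61 63 62
f 62 63 64
f 62 64 56
f 63 53 65
f 63 65 64
f 64 65 66
f 64 66 56
f 65 53 67
f 65 67 66
f 66 67 68
f 66 68 56
f 67 53 69
f 67 69 68
f 68 69 70
f 68 70 56
f 69 53 71
f 69 71 70
f 70 71 72
f 70 72 56
f 71 53 73
f 71 73 72
f 72 73 74
f 72 74 56
f 73 53 75
f 73 75 74
f 74 75 76
f 74 76 56
f 75 53 77
f 75 77 76
f 76 77 78
f 76 78 56
f 77 53 79
f 77 79 78
f 78 79 80
f 78 80 56
f 79 53 81
f 79 81 80
f 80 81 82
f 80 82 56
f 81 53 54
f 81 54 82
f 82 54 55
f 82 55 56
f 84 83 86
f 84 86 85
f 86 83 87
f 86 87 85
f 87 83 88
f 87 88 85
f 88 83 89
f 88 89 85
f 89 83 90
f 89 90 85
f 90 83 91
f 90 91 85
f 91 83 92
f 91 92 85
f 92 83 93
f 92 93 85
f 93 83 94
f 93 94 85
f 94 83 95
f 94 95 85
f 95 83 84
f 95 84 85



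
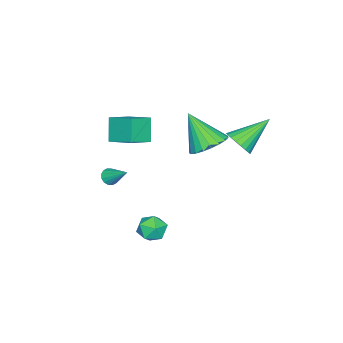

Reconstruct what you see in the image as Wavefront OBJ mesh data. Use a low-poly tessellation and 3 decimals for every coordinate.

v 0.888 -3.366 -1.969
v 1.287 -3.234 -2.258
v 1.172 -2.214 -1.051
v 1.083 -3.102 -2.36
v 0.826 -3.041 -2.357
v 0.586 -3.067 -2.251
v 0.427 -3.173 -2.068
v 0.391 -3.331 -1.86
v 0.489 -3.498 -1.68
v 0.694 -3.63 -1.578
v 0.95 -3.691 -1.581
v 1.191 -3.665 -1.687
v 1.35 -3.559 -1.87
v 1.385 -3.401 -2.078
v -1.257 2.465 1.136
v -0.998 2.028 1.793
v -2.703 3.395 2.324
v -0.801 2.311 1.812
v -0.682 2.62 1.714
v -0.663 2.902 1.516
v -0.747 3.108 1.252
v -0.919 3.204 0.969
v -1.149 3.171 0.714
v -1.398 3.016 0.532
v -1.623 2.766 0.455
v -1.785 2.464 0.495
v -1.855 2.162 0.646
v -1.822 1.912 0.882
v -1.692 1.758 1.161
v -1.486 1.726 1.437
v -1.241 1.821 1.66
v 2.342 0.336 -4.167
v 2.866 -0.308 -4.03
v 1.314 -0.392 -3.65
v 1.838 -1.036 -3.513
v 1.911 -0.33 -3.061
v 2.546 0.119 -3.38
v 1.634 -0.819 -4.3
v 2.269 -0.37 -4.619
v 2.429 -1.022 -4.113
v 2.6 -0.719 -3.347
v 1.58 0.019 -4.333
v 1.751 0.322 -3.567
v 0.177 1.664 1.668
v 1.209 1.538 1.672
v 0.023 0.456 3.392
v 1.161 1.892 1.916
v 0.942 2.207 2.117
v 0.591 2.427 2.24
v 0.169 2.516 2.265
v -0.253 2.457 2.186
v -0.599 2.261 2.018
v -0.812 1.962 1.789
v -0.854 1.611 1.539
v -0.717 1.27 1.312
v -0.426 0.996 1.147
v -0.031 0.838 1.071
v 0.401 0.823 1.099
v 0.793 0.953 1.225
v 1.079 1.206 1.428
v 0.332 -2.595 2.324
v 1.437 -3.016 2.787
v 0.628 -1.194 2.891
v 1.733 -1.615 3.354
v 0.967 -2.245 1.126
v 2.072 -2.666 1.589
v 1.263 -0.844 1.693
v 2.368 -1.265 2.156
f 2 1 4
f 2 4 3
f 4 1 5
f 4 5 3
f 5 1 6
f 5 6 3
f 6 1 7
f 6 7 3
f 7 1 8
f 7 8 3
f 8 1 9
f 8 9 3
f 9 1 10
f 9 10 3
f 10 1 11
f 10 11 3
f 11 1 12
f 11 12 3
f 12 1 13
f 12 13 3
f 13 1 14
f 13 14 3
f 14 1 2
f 14 2 3
f 16 15 18
f 16 18 17
f 18 15 19
f 18 19 17
f 19 15 20
f 19 20 17
f 20 15 21
f 20 21 17
f 21 15 22
f 21 22 17
f 22 15 23
f 22 23 17
f 23 15 24
f 23 24 17
f 24 15 25
f 24 25 17
f 25 15 26
f 25 26 17
f 26 15 27
f 26 27 17
f 27 15 28
f 27 28 17
f 28 15 29
f 28 29 17
f 29 15 30
f 29 30 17
f 30 15 31
f 30 31 17
f 31 15 16
f 31 16 17
f 32 43 37
f 32 37 33
f 32 33 39
f 32 39 42
f 32 42 43
f 33 37 41
f 37 43 36
f 43 42 34
f 42 39 38
f 39 33 40
f 35 41 36
f 35 36 34
f 35 34 38
f 35 38 40
f 35 40 41
f 36 41 37
f 34 36 43
f 38 34 42
f 40 38 39
f 41 40 33
f 45 44 47
f 45 47 46
f 47 44 48
f 47 48 46
f 48 44 49
f 48 49 46
f 49 44 50
f 49 50 46
f 50 44 51
f 50 51 46
f 51 44 52
f 51 52 46
f 52 44 53
f 52 53 46
f 53 44 54
f 53 54 46
f 54 44 55
f 54 55 46
f 55 44 56
f 55 56 46
f 56 44 57
f 56 57 46
f 57 44 58
f 57 58 46
f 58 44 59
f 58 59 46
f 59 44 60
f 59 60 46
f 60 44 45
f 60 45 46
f 62 64 61
f 65 62 61
f 61 64 63
f 63 65 61
f 62 68 64
f 66 62 65
f 66 68 62
f 64 68 63
f 67 65 63
f 63 68 67
f 67 66 65
f 68 66 67



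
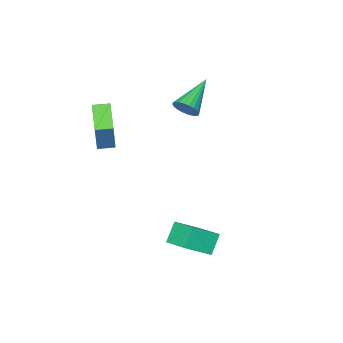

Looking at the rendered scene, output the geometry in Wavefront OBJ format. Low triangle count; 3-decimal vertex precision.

v -0.475 -1.603 2.823
v -0.123 -1.652 3.391
v -2.125 -2.177 3.797
v -0.203 -1.403 3.402
v -0.324 -1.185 3.325
v -0.469 -1.03 3.171
v -0.614 -0.963 2.964
v -0.738 -0.993 2.736
v -0.822 -1.116 2.521
v -0.853 -1.313 2.352
v -0.827 -1.555 2.255
v -0.747 -1.803 2.245
v -0.625 -2.021 2.322
v -0.481 -2.176 2.476
v -0.336 -2.243 2.682
v -0.211 -2.213 2.911
v -0.127 -2.09 3.125
v -0.096 -1.893 3.294
v 2.282 1.015 -1.933
v 2.377 2.423 -1.395
v 1.135 1.398 -2.733
v 1.23 2.806 -2.195
v 2.97 1.294 -2.785
v 3.065 2.702 -2.247
v 1.823 1.677 -3.585
v 1.918 3.085 -3.047
v 1.914 -3.866 1.741
v 2.43 -3.295 3.533
v 2.697 -2.618 1.118
v 3.213 -2.046 2.91
v 2.587 -4.314 1.69
v 3.103 -3.742 3.482
v 3.37 -3.065 1.067
v 3.886 -2.494 2.859
f 2 1 4
f 2 4 3
f 4 1 5
f 4 5 3
f 5 1 6
f 5 6 3
f 6 1 7
f 6 7 3
f 7 1 8
f 7 8 3
f 8 1 9
f 8 9 3
f 9 1 10
f 9 10 3
f 10 1 11
f 10 11 3
f 11 1 12
f 11 12 3
f 12 1 13
f 12 13 3
f 13 1 14
f 13 14 3
f 14 1 15
f 14 15 3
f 15 1 16
f 15 16 3
f 16 1 17
f 16 17 3
f 17 1 18
f 17 18 3
f 18 1 2
f 18 2 3
f 20 22 19
f 23 20 19
f 19 22 21
f 21 23 19
f 20 26 22
f 24 20 23
f 24 26 20
f 22 26 21
f 25 23 21
f 21 26 25
f 25 24 23
f 26 24 25
f 28 30 27
f 31 28 27
f 27 30 29
f 29 31 27
f 28 34 30
f 32 28 31
f 32 34 28
f 30 34 29
f 33 31 29
f 29 34 33
f 33 32 31
f 34 32 33



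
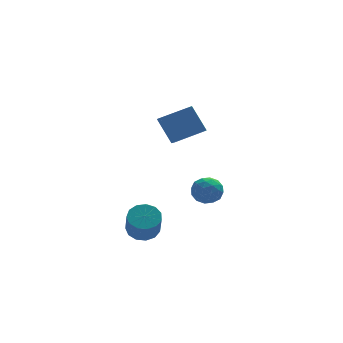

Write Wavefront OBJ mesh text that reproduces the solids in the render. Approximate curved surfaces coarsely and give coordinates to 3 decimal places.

v -0.539 1.795 1.258
v -0.611 0.81 1.805
v -1.109 2.661 2.741
v -1.181 1.675 3.289
v 1.241 1.985 1.831
v 1.169 0.999 2.379
v 0.671 2.85 3.315
v 0.599 1.865 3.862
v 1.089 3.673 -3.34
v 1.806 4.247 -3.004
v 2.134 2.893 -4.236
v 2.851 3.467 -3.9
v 2.422 2.821 -3.304
v 1.777 3.304 -2.75
v 2.163 3.836 -4.49
v 1.518 4.319 -3.936
v 2.47 4.349 -3.715
v 2.63 3.721 -2.982
v 1.31 3.419 -4.258
v 1.47 2.791 -3.525
v 1.356 4.029 -3.093
v 2.584 3.111 -4.147
v 2.332 2.732 -3.796
v 2.754 3.07 -3.599
v 1.339 3.474 -2.944
v 1.76 3.812 -2.747
v 2.122 2.973 -2.923
v 2.18 3.328 -4.493
v 2.601 3.666 -4.296
v 1.186 4.07 -3.641
v 1.608 4.408 -3.444
v 1.818 4.167 -4.317
v 2.167 4.426 -3.314
v 2.781 3.967 -3.841
v 2.377 4.184 -4.187
v 1.998 4.468 -3.862
v 2.261 4.057 -2.883
v 2.876 3.599 -3.41
v 2.624 3.219 -3.059
v 2.244 3.502 -2.734
v 2.651 4.117 -3.301
v 1.064 3.541 -3.83
v 1.679 3.083 -4.357
v 1.696 3.638 -4.506
v 1.316 3.921 -4.181
v 1.159 3.173 -3.399
v 1.773 2.714 -3.926
v 1.942 2.672 -3.378
v 1.563 2.956 -3.053
v 1.289 3.023 -3.939
v -2.324 1.039 -4.615
v -1.595 1.494 -4.233
v -1.748 0.556 -2.824
v -2.476 0.101 -3.205
v -2.028 1.767 -4.098
v -2.181 0.829 -2.689
v -2.556 1.809 -4.128
v -2.708 0.871 -2.718
v -3.009 1.606 -4.312
v -3.162 0.668 -2.902
v -3.245 1.224 -4.592
v -3.398 0.286 -3.182
v -3.188 0.782 -4.879
v -3.341 -0.156 -3.47
v -2.857 0.423 -5.083
v -3.01 -0.515 -3.673
v -2.357 0.259 -5.138
v -2.509 -0.679 -3.728
v -1.846 0.342 -5.027
v -1.998 -0.596 -3.617
v -1.486 0.647 -4.785
v -1.639 -0.291 -3.375
v -1.393 1.076 -4.489
v -1.546 0.138 -3.079
f 2 4 1
f 5 2 1
f 1 4 3
f 3 5 1
f 2 8 4
f 6 2 5
f 6 8 2
f 4 8 3
f 7 5 3
f 3 8 7
f 7 6 5
f 8 6 7
f 9 46 25
f 46 20 49
f 25 49 14
f 46 49 25
f 9 25 21
f 25 14 26
f 21 26 10
f 25 26 21
f 9 21 30
f 21 10 31
f 30 31 16
f 21 31 30
f 9 30 42
f 30 16 45
f 42 45 19
f 30 45 42
f 9 42 46
f 42 19 50
f 46 50 20
f 42 50 46
f 10 26 37
f 26 14 40
f 37 40 18
f 26 40 37
f 14 49 27
f 49 20 48
f 27 48 13
f 49 48 27
f 20 50 47
f 50 19 43
f 47 43 11
f 50 43 47
f 19 45 44
f 45 16 32
f 44 32 15
f 45 32 44
f 16 31 36
f 31 10 33
f 36 33 17
f 31 33 36
f 12 38 24
f 38 18 39
f 24 39 13
f 38 39 24
f 12 24 22
f 24 13 23
f 22 23 11
f 24 23 22
f 12 22 29
f 22 11 28
f 29 28 15
f 22 28 29
f 12 29 34
f 29 15 35
f 34 35 17
f 29 35 34
f 12 34 38
f 34 17 41
f 38 41 18
f 34 41 38
f 13 39 27
f 39 18 40
f 27 40 14
f 39 40 27
f 11 23 47
f 23 13 48
f 47 48 20
f 23 48 47
f 15 28 44
f 28 11 43
f 44 43 19
f 28 43 44
f 17 35 36
f 35 15 32
f 36 32 16
f 35 32 36
f 18 41 37
f 41 17 33
f 37 33 10
f 41 33 37
f 52 51 55
f 52 55 53
f 53 55 56
f 53 56 54
f 55 51 57
f 55 57 56
f 56 57 58
f 56 58 54
f 57 51 59
f 57 59 58
f 58 59 60
f 58 60 54
f 59 51 61
f 59 61 60
f 60 61 62
f 60 62 54
f 61 51 63
f 61 63 62
f 62 63 64
f 62 64 54
f 63 51 65
f 63 65 64
f 64 65 66
f 64 66 54
f 65 51 67
f 65 67 66
f 66 67 68
f 66 68 54
f 67 51 69
f 67 69 68
f 68 69 70
f 68 70 54
f 69 51 71
f 69 71 70
f 70 71 72
f 70 72 54
f 71 51 73
f 71 73 72
f 72 73 74
f 72 74 54
f 73 51 52
f 73 52 74
f 74 52 53
f 74 53 54



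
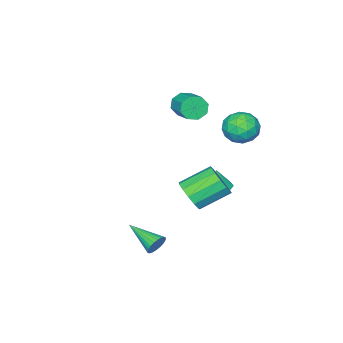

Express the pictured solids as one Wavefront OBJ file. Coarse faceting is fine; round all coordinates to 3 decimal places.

v 3.229 2.808 -3.374
v 3.551 2.634 -3.887
v 3.291 1.012 -2.726
v 3.734 2.695 -3.734
v 3.839 2.774 -3.527
v 3.852 2.858 -3.296
v 3.77 2.934 -3.077
v 3.605 2.991 -2.904
v 3.383 3.02 -2.802
v 3.138 3.017 -2.787
v 2.906 2.982 -2.862
v 2.724 2.92 -3.015
v 2.618 2.841 -3.222
v 2.606 2.758 -3.453
v 2.688 2.681 -3.672
v 2.853 2.624 -3.845
v 3.075 2.595 -3.947
v 3.32 2.599 -3.962
v -0.589 1.429 -2.339
v -0.288 1.02 -1.489
v -1.711 1.883 -0.571
v -2.011 2.291 -1.421
v -0.02 1.508 -1.532
v -1.443 2.371 -0.615
v 0.067 1.97 -1.832
v -1.356 2.833 -0.914
v -0.054 2.26 -2.292
v -1.477 3.123 -1.375
v -0.345 2.287 -2.768
v -1.767 3.15 -1.85
v -0.713 2.041 -3.107
v -2.135 2.904 -2.189
v -1.042 1.6 -3.202
v -2.464 2.463 -2.285
v -1.227 1.105 -3.023
v -2.649 1.968 -2.106
v -1.209 0.713 -2.627
v -2.631 1.576 -1.71
v -0.994 0.548 -2.139
v -2.417 1.411 -1.222
v -0.651 0.662 -1.715
v -2.074 1.525 -0.797
v -3.814 -1.873 1.641
v -3.299 -1.892 1.043
v -2.65 -0.606 1.561
v -3.166 -0.587 2.159
v -3.8 -1.584 0.906
v -3.152 -0.298 1.424
v -4.31 -1.445 1.2
v -3.662 -0.159 1.718
v -4.53 -1.557 1.752
v -3.881 -0.271 2.27
v -4.33 -1.854 2.239
v -3.681 -0.568 2.757
v -3.828 -2.162 2.376
v -3.18 -0.876 2.894
v -3.318 -2.301 2.082
v -2.67 -1.015 2.6
v -3.099 -2.189 1.53
v -2.45 -0.903 2.048
v -3.323 1.116 -3.15
v -2.656 1.241 -3.197
v -3.197 0.924 -1.89
v -2.886 1.636 -3.114
v -3.321 1.788 -3.048
v -3.756 1.626 -3.029
v -3.989 1.225 -3.067
v -3.91 0.773 -3.143
v -3.556 0.481 -3.223
v -3.093 0.487 -3.268
v -2.738 0.787 -3.258
v -3.694 3.343 2.149
v -2.804 3.654 1.709
v -2.896 2.026 2.831
v -2.006 2.337 2.391
v -2.427 2.893 3.163
v -2.919 3.707 2.742
v -2.781 1.973 1.798
v -3.273 2.787 1.377
v -2.239 2.807 1.492
v -2.02 3.376 2.335
v -3.68 2.304 2.205
v -3.461 2.873 3.048
v -3.319 3.615 1.869
v -2.381 2.065 2.671
v -2.628 2.393 3.125
v -2.105 2.575 2.866
v -3.387 3.646 2.477
v -2.863 3.829 2.218
v -2.642 3.381 3.073
v -2.837 1.851 2.322
v -2.313 2.034 2.063
v -3.595 3.105 1.674
v -3.072 3.287 1.415
v -3.058 2.299 1.467
v -2.464 3.299 1.483
v -1.995 2.525 1.883
v -2.45 2.311 1.535
v -2.74 2.79 1.287
v -2.335 3.634 1.979
v -1.866 2.859 2.379
v -2.113 3.186 2.834
v -2.403 3.665 2.586
v -2.003 3.136 1.851
v -3.834 2.821 2.161
v -3.365 2.046 2.561
v -3.297 2.015 1.954
v -3.587 2.494 1.706
v -3.705 3.155 2.657
v -3.236 2.381 3.057
v -2.96 2.89 3.253
v -3.25 3.369 3.005
v -3.697 2.544 2.689
f 2 1 4
f 2 4 3
f 4 1 5
f 4 5 3
f 5 1 6
f 5 6 3
f 6 1 7
f 6 7 3
f 7 1 8
f 7 8 3
f 8 1 9
f 8 9 3
f 9 1 10
f 9 10 3
f 10 1 11
f 10 11 3
f 11 1 12
f 11 12 3
f 12 1 13
f 12 13 3
f 13 1 14
f 13 14 3
f 14 1 15
f 14 15 3
f 15 1 16
f 15 16 3
f 16 1 17
f 16 17 3
f 17 1 18
f 17 18 3
f 18 1 2
f 18 2 3
f 20 19 23
f 20 23 21
f 21 23 24
f 21 24 22
f 23 19 25
f 23 25 24
f 24 25 26
f 24 26 22
f 25 19 27
f 25 27 26
f 26 27 28
f 26 28 22
f 27 19 29
f 27 29 28
f 28 29 30
f 28 30 22
f 29 19 31
f 29 31 30
f 30 31 32
f 30 32 22
f 31 19 33
f 31 33 32
f 32 33 34
f 32 34 22
f 33 19 35
f 33 35 34
f 34 35 36
f 34 36 22
f 35 19 37
f 35 37 36
f 36 37 38
f 36 38 22
f 37 19 39
f 37 39 38
f 38 39 40
f 38 40 22
f 39 19 41
f 39 41 40
f 40 41 42
f 40 42 22
f 41 19 20
f 41 20 42
f 42 20 21
f 42 21 22
f 44 43 47
f 44 47 45
f 45 47 48
f 45 48 46
f 47 43 49
f 47 49 48
f 48 49 50
f 48 50 46
f 49 43 51
f 49 51 50
f 50 51 52
f 50 52 46
f 51 43 53
f 51 53 52
f 52 53 54
f 52 54 46
f 53 43 55
f 53 55 54
f 54 55 56
f 54 56 46
f 55 43 57
f 55 57 56
f 56 57 58
f 56 58 46
f 57 43 59
f 57 59 58
f 58 59 60
f 58 60 46
f 59 43 44
f 59 44 60
f 60 44 45
f 60 45 46
f 62 61 64
f 62 64 63
f 64 61 65
f 64 65 63
f 65 61 66
f 65 66 63
f 66 61 67
f 66 67 63
f 67 61 68
f 67 68 63
f 68 61 69
f 68 69 63
f 69 61 70
f 69 70 63
f 70 61 71
f 70 71 63
f 71 61 62
f 71 62 63
f 72 109 88
f 109 83 112
f 88 112 77
f 109 112 88
f 72 88 84
f 88 77 89
f 84 89 73
f 88 89 84
f 72 84 93
f 84 73 94
f 93 94 79
f 84 94 93
f 72 93 105
f 93 79 108
f 105 108 82
f 93 108 105
f 72 105 109
f 105 82 113
f 109 113 83
f 105 113 109
f 73 89 100
f 89 77 103
f 100 103 81
f 89 103 100
f 77 112 90
f 112 83 111
f 90 111 76
f 112 111 90
f 83 113 110
f 113 82 106
f 110 106 74
f 113 106 110
f 82 108 107
f 108 79 95
f 107 95 78
f 108 95 107
f 79 94 99
f 94 73 96
f 99 96 80
f 94 96 99
f 75 101 87
f 101 81 102
f 87 102 76
f 101 102 87
f 75 87 85
f 87 76 86
f 85 86 74
f 87 86 85
f 75 85 92
f 85 74 91
f 92 91 78
f 85 91 92
f 75 92 97
f 92 78 98
f 97 98 80
f 92 98 97
f 75 97 101
f 97 80 104
f 101 104 81
f 97 104 101
f 76 102 90
f 102 81 103
f 90 103 77
f 102 103 90
f 74 86 110
f 86 76 111
f 110 111 83
f 86 111 110
f 78 91 107
f 91 74 106
f 107 106 82
f 91 106 107
f 80 98 99
f 98 78 95
f 99 95 79
f 98 95 99
f 81 104 100
f 104 80 96
f 100 96 73
f 104 96 100



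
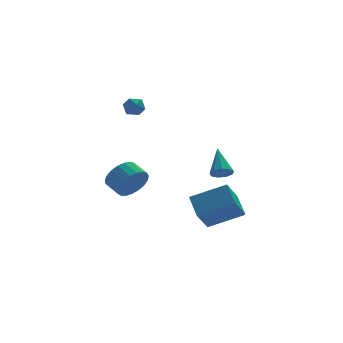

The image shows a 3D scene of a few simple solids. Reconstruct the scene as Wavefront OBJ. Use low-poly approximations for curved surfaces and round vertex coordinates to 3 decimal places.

v 1.903 -4.314 0.048
v 2.154 -4.716 0.448
v 2.237 -2.966 1.192
v 2.452 -4.567 0.186
v 2.494 -4.3 -0.141
v 2.259 -4.04 -0.379
v 1.858 -3.908 -0.418
v 1.478 -3.966 -0.239
v 1.297 -4.187 0.075
v 1.4 -4.468 0.376
v 1.738 -4.677 0.523
v -1.491 0.172 3.02
v -1.02 0.619 3.15
v -1.16 -0.419 3.85
v -0.689 0.028 3.98
v -1.326 0.18 4.079
v -1.531 0.545 3.565
v -0.649 -0.345 3.435
v -0.854 0.02 2.921
v -0.5 0.299 3.406
v -0.918 0.624 3.804
v -1.262 -0.424 3.196
v -1.68 -0.099 3.594
v -1.703 -1.297 -1.357
v -0.944 -1.307 -0.691
v -1.279 -0.393 -0.296
v -2.037 -0.383 -0.963
v -0.772 -1.103 -1.015
v -1.107 -0.19 -0.621
v -0.761 -0.934 -1.399
v -1.096 -0.02 -1.005
v -0.913 -0.827 -1.776
v -1.248 0.087 -1.382
v -1.201 -0.801 -2.08
v -1.536 0.113 -1.686
v -1.576 -0.861 -2.26
v -1.911 0.053 -1.865
v -1.973 -0.996 -2.283
v -2.308 -0.083 -1.888
v -2.323 -1.184 -2.146
v -2.658 -0.27 -1.752
v -2.566 -1.391 -1.873
v -2.901 -0.477 -1.478
v -2.659 -1.581 -1.511
v -2.994 -0.668 -1.116
v -2.588 -1.723 -1.122
v -2.922 -0.809 -0.727
v -2.363 -1.791 -0.774
v -2.697 -0.877 -0.379
v -2.023 -1.773 -0.526
v -2.358 -0.859 -0.132
v -1.629 -1.673 -0.423
v -1.964 -0.76 -0.028
v -1.247 -1.508 -0.481
v -1.582 -0.595 -0.086
v 1.803 -2.78 -4.441
v 0.895 -3.525 -3.13
v 1.894 -1.524 -3.664
v 0.986 -2.268 -2.353
v 3.614 -3.452 -3.567
v 2.706 -4.196 -2.256
v 3.705 -2.195 -2.79
v 2.797 -2.94 -1.479
f 2 1 4
f 2 4 3
f 4 1 5
f 4 5 3
f 5 1 6
f 5 6 3
f 6 1 7
f 6 7 3
f 7 1 8
f 7 8 3
f 8 1 9
f 8 9 3
f 9 1 10
f 9 10 3
f 10 1 11
f 10 11 3
f 11 1 2
f 11 2 3
f 12 23 17
f 12 17 13
f 12 13 19
f 12 19 22
f 12 22 23
f 13 17 21
f 17 23 16
f 23 22 14
f 22 19 18
f 19 13 20
f 15 21 16
f 15 16 14
f 15 14 18
f 15 18 20
f 15 20 21
f 16 21 17
f 14 16 23
f 18 14 22
f 20 18 19
f 21 20 13
f 25 24 28
f 25 28 26
f 26 28 29
f 26 29 27
f 28 24 30
f 28 30 29
f 29 30 31
f 29 31 27
f 30 24 32
f 30 32 31
f 31 32 33
f 31 33 27
f 32 24 34
f 32 34 33
f 33 34 35
f 33 35 27
f 34 24 36
f 34 36 35
f 35 36 37
f 35 37 27
f 36 24 38
f 36 38 37
f 37 38 39
f 37 39 27
f 38 24 40
f 38 40 39
f 39 40 41
f 39 41 27
f 40 24 42
f 40 42 41
f 41 42 43
f 41 43 27
f 42 24 44
f 42 44 43
f 43 44 45
f 43 45 27
f 44 24 46
f 44 46 45
f 45 46 47
f 45 47 27
f 46 24 48
f 46 48 47
f 47 48 49
f 47 49 27
f 48 24 50
f 48 50 49
f 49 50 51
f 49 51 27
f 50 24 52
f 50 52 51
f 51 52 53
f 51 53 27
f 52 24 54
f 52 54 53
f 53 54 55
f 53 55 27
f 54 24 25
f 54 25 55
f 55 25 26
f 55 26 27
f 57 59 56
f 60 57 56
f 56 59 58
f 58 60 56
f 57 63 59
f 61 57 60
f 61 63 57
f 59 63 58
f 62 60 58
f 58 63 62
f 62 61 60
f 63 61 62



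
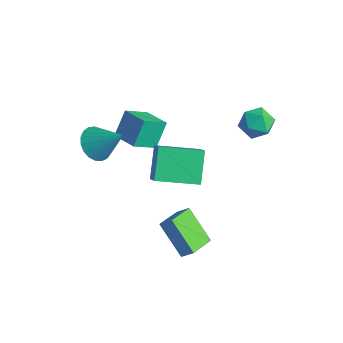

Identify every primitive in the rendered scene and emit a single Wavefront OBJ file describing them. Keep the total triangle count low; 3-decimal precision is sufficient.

v 2.836 -0.957 -4.003
v 1.388 -1.097 -2.645
v 2.43 0.338 -4.302
v 0.983 0.198 -2.943
v 3.357 -0.658 -3.417
v 1.91 -0.798 -2.058
v 2.952 0.637 -3.715
v 1.504 0.497 -2.357
v 1.298 -1.286 0.774
v 0.411 -0.389 2.03
v 0.345 -0.834 -0.222
v -0.541 0.063 1.034
v 2.481 0.397 0.406
v 1.595 1.294 1.662
v 1.529 0.849 -0.59
v 0.642 1.746 0.666
v -2.772 -0.566 0.321
v -3.048 0.254 1.509
v -2.705 0.65 -0.503
v -2.982 1.47 0.686
v -1.398 -0.47 0.574
v -1.675 0.35 1.763
v -1.332 0.746 -0.249
v -1.608 1.566 0.939
v 1.763 4.589 2.206
v 2.519 4.557 2.701
v 1.601 3.143 2.359
v 2.357 3.111 2.854
v 1.617 3.511 3.185
v 1.717 4.405 3.09
v 2.403 3.295 1.97
v 2.503 4.189 1.875
v 2.915 3.757 2.555
v 2.429 3.891 3.306
v 1.691 3.809 1.754
v 1.205 3.943 2.505
v -1.892 -2.169 1.432
v -1.18 -2.4 0.864
v -0.708 -1.511 2.648
v -1.262 -2.036 0.747
v -1.453 -1.696 0.749
v -1.72 -1.436 0.868
v -2.017 -1.304 1.086
v -2.292 -1.321 1.363
v -2.498 -1.485 1.652
v -2.599 -1.767 1.903
v -2.578 -2.118 2.073
v -2.438 -2.479 2.131
v -2.204 -2.785 2.069
v -1.916 -2.986 1.897
v -1.623 -3.044 1.644
v -1.377 -2.952 1.355
v -1.22 -2.724 1.079
f 2 4 1
f 5 2 1
f 1 4 3
f 3 5 1
f 2 8 4
f 6 2 5
f 6 8 2
f 4 8 3
f 7 5 3
f 3 8 7
f 7 6 5
f 8 6 7
f 10 12 9
f 13 10 9
f 9 12 11
f 11 13 9
f 10 16 12
f 14 10 13
f 14 16 10
f 12 16 11
f 15 13 11
f 11 16 15
f 15 14 13
f 16 14 15
f 18 20 17
f 21 18 17
f 17 20 19
f 19 21 17
f 18 24 20
f 22 18 21
f 22 24 18
f 20 24 19
f 23 21 19
f 19 24 23
f 23 22 21
f 24 22 23
f 25 36 30
f 25 30 26
f 25 26 32
f 25 32 35
f 25 35 36
f 26 30 34
f 30 36 29
f 36 35 27
f 35 32 31
f 32 26 33
f 28 34 29
f 28 29 27
f 28 27 31
f 28 31 33
f 28 33 34
f 29 34 30
f 27 29 36
f 31 27 35
f 33 31 32
f 34 33 26
f 38 37 40
f 38 40 39
f 40 37 41
f 40 41 39
f 41 37 42
f 41 42 39
f 42 37 43
f 42 43 39
f 43 37 44
f 43 44 39
f 44 37 45
f 44 45 39
f 45 37 46
f 45 46 39
f 46 37 47
f 46 47 39
f 47 37 48
f 47 48 39
f 48 37 49
f 48 49 39
f 49 37 50
f 49 50 39
f 50 37 51
f 50 51 39
f 51 37 52
f 51 52 39
f 52 37 53
f 52 53 39
f 53 37 38
f 53 38 39

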